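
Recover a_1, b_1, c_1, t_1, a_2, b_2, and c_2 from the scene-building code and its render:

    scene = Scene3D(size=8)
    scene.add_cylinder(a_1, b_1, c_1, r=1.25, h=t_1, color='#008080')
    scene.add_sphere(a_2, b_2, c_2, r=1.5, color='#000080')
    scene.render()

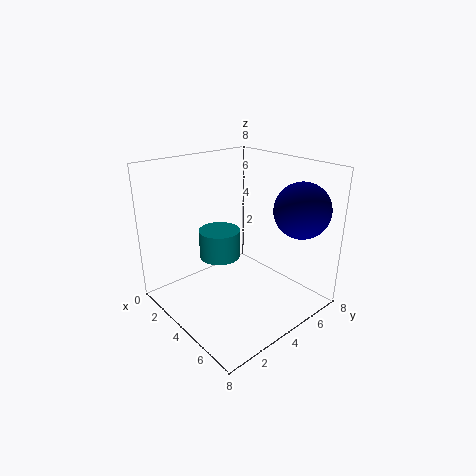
a_1 = 2, b_1 = 4.25, c_1 = 2, t_1 = 1.75, a_2 = 6.5, b_2 = 6.25, c_2 = 5.75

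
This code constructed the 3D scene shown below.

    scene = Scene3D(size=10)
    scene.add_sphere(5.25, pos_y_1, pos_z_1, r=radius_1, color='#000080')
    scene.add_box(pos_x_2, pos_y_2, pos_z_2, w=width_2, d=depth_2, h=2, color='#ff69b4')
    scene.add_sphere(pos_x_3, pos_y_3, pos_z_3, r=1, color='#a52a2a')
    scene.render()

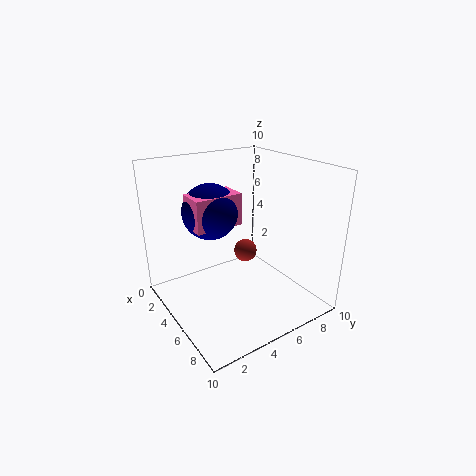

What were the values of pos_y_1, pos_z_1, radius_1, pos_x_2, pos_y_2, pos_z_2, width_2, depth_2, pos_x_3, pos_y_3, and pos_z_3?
pos_y_1 = 2.75, pos_z_1 = 7.5, radius_1 = 1.75, pos_x_2 = 4.75, pos_y_2 = 1.25, pos_z_2 = 6.75, width_2 = 1.75, depth_2 = 3, pos_x_3 = 1, pos_y_3 = 8.5, pos_z_3 = 1.25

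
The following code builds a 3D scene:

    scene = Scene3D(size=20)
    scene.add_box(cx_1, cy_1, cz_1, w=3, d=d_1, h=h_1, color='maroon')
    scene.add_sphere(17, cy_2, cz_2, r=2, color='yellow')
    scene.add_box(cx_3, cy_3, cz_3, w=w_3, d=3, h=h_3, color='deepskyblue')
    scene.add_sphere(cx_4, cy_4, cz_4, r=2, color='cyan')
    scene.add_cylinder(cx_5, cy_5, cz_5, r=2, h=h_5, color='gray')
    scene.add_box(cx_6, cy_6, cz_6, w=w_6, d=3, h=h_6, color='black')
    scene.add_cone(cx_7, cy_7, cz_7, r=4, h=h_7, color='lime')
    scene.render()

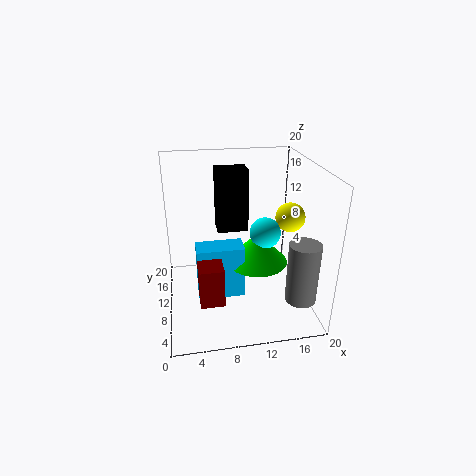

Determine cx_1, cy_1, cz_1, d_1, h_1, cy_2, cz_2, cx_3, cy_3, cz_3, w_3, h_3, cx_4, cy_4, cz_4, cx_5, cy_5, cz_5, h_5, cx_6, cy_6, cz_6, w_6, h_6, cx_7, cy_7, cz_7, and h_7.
cx_1 = 4
cy_1 = 2
cz_1 = 5
d_1 = 3
h_1 = 5
cy_2 = 9
cz_2 = 13
cx_3 = 4
cy_3 = 5
cz_3 = 4
w_3 = 6
h_3 = 7
cx_4 = 13
cy_4 = 7
cz_4 = 12
cx_5 = 17
cy_5 = 3
cz_5 = 4
h_5 = 8
cx_6 = 7
cy_6 = 8
cz_6 = 12
w_6 = 4
h_6 = 8
cx_7 = 12
cy_7 = 7
cz_7 = 8
h_7 = 4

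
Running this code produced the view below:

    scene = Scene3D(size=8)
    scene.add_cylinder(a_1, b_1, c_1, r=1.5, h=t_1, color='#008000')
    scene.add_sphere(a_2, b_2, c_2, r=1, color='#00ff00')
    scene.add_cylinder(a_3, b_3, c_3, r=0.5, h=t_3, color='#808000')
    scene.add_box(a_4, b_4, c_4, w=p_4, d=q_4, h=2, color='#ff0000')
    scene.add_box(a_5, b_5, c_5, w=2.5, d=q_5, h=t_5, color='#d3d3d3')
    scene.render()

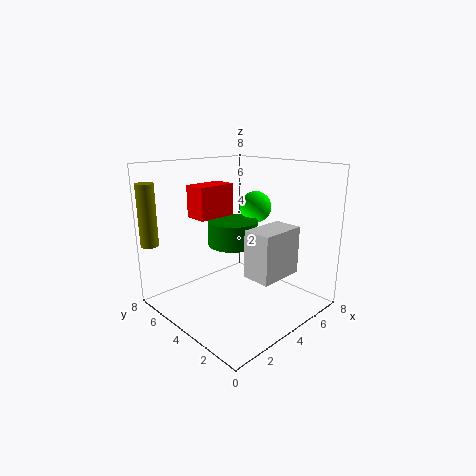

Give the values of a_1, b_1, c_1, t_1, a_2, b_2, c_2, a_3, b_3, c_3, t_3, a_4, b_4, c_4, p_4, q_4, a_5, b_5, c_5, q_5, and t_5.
a_1 = 5; b_1 = 5.5; c_1 = 3; t_1 = 1.5; a_2 = 7; b_2 = 5.5; c_2 = 5; a_3 = 0.5; b_3 = 7.5; c_3 = 3.5; t_3 = 3.5; a_4 = 3.5; b_4 = 6.5; c_4 = 4.5; p_4 = 2.5; q_4 = 1.5; a_5 = 3; b_5 = 1; c_5 = 2.5; q_5 = 1.5; t_5 = 2.5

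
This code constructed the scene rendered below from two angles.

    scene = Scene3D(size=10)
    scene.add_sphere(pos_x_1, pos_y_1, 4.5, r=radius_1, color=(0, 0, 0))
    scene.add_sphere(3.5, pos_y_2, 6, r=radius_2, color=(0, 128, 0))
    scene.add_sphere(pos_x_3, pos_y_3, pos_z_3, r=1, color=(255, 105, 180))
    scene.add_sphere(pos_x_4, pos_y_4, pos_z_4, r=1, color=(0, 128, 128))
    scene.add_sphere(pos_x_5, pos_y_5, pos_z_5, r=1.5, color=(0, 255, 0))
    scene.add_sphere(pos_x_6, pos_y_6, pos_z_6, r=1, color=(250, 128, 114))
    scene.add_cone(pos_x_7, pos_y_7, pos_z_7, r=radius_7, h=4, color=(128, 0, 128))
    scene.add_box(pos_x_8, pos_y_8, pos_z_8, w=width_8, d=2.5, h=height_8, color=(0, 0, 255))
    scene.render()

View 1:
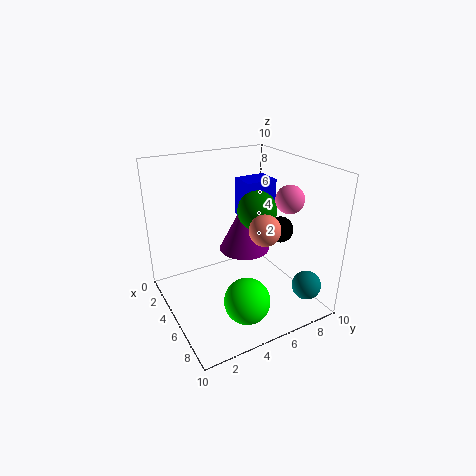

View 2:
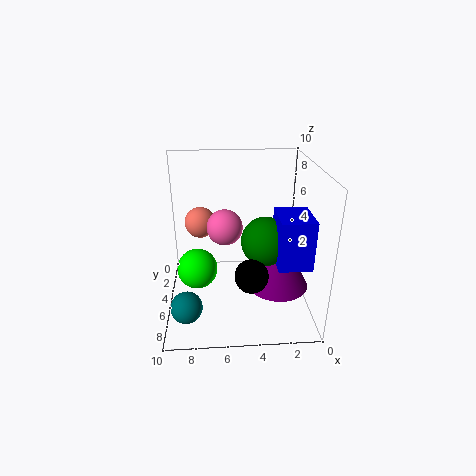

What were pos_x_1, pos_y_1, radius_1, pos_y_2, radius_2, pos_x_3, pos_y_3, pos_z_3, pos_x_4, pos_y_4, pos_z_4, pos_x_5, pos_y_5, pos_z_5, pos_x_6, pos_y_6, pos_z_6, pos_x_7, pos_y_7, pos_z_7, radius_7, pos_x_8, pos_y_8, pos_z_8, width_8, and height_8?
pos_x_1 = 4.5, pos_y_1 = 9, radius_1 = 1, pos_y_2 = 7.5, radius_2 = 1.5, pos_x_3 = 6, pos_y_3 = 8.5, pos_z_3 = 7.5, pos_x_4 = 8.5, pos_y_4 = 8.5, pos_z_4 = 2, pos_x_5 = 8, pos_y_5 = 4, pos_z_5 = 2, pos_x_6 = 7.5, pos_y_6 = 5.5, pos_z_6 = 6.5, pos_x_7 = 2.5, pos_y_7 = 7, pos_z_7 = 2.5, radius_7 = 2, pos_x_8 = 1, pos_y_8 = 7, pos_z_8 = 5, width_8 = 2, height_8 = 3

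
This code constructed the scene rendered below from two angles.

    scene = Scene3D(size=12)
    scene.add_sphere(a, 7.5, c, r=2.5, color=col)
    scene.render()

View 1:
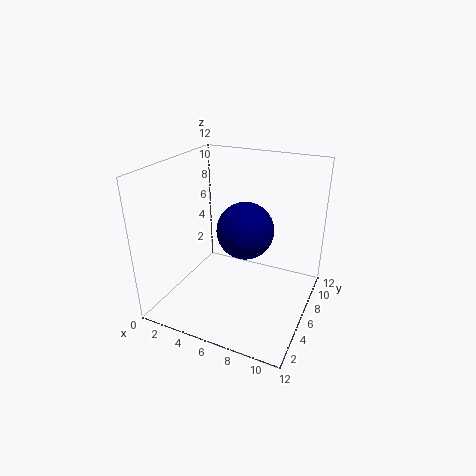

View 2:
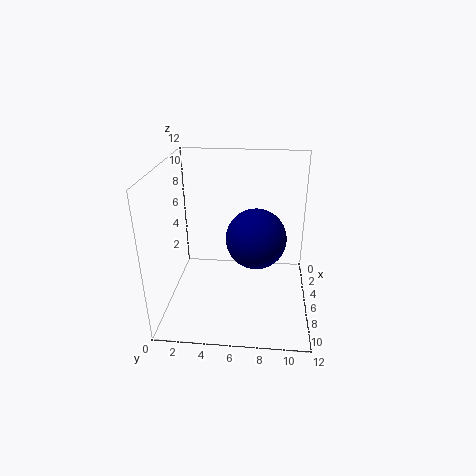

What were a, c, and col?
a = 6, c = 6, col = 'navy'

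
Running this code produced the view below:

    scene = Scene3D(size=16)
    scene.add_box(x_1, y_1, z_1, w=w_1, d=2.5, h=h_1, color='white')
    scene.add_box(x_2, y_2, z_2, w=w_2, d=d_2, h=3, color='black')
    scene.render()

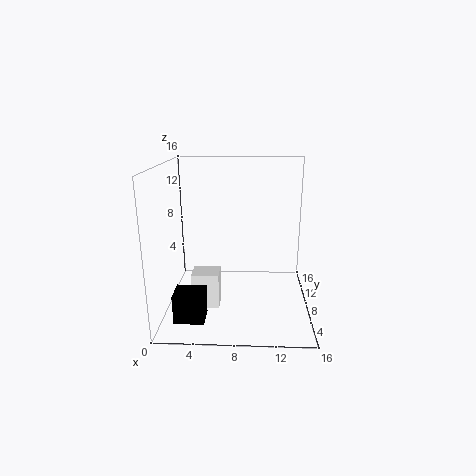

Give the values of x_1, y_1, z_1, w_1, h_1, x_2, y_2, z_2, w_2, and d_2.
x_1 = 3
y_1 = 5.5
z_1 = 0.5
w_1 = 3
h_1 = 4
x_2 = 2
y_2 = 1
z_2 = 1.5
w_2 = 3
d_2 = 2.5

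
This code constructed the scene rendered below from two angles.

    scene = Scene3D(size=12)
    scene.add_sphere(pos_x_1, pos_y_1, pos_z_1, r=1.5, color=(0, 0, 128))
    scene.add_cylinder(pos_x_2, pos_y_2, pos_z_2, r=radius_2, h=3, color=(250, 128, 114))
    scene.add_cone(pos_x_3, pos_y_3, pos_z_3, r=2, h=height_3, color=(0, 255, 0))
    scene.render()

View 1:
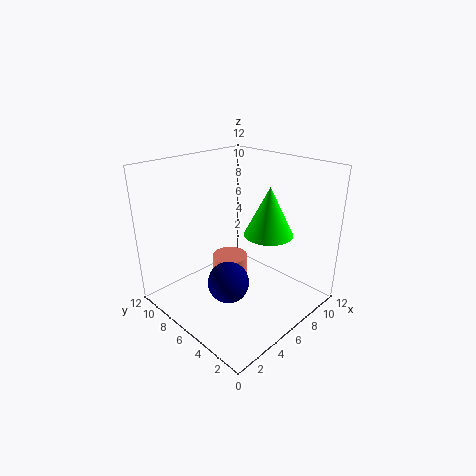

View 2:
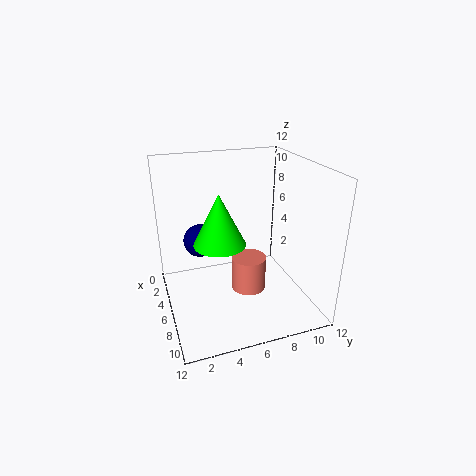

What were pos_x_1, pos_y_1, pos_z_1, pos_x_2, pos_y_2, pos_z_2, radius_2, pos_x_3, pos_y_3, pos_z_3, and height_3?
pos_x_1 = 2.5, pos_y_1 = 3.5, pos_z_1 = 4.5, pos_x_2 = 6, pos_y_2 = 7, pos_z_2 = 1, radius_2 = 1.5, pos_x_3 = 7.5, pos_y_3 = 4, pos_z_3 = 6.5, height_3 = 4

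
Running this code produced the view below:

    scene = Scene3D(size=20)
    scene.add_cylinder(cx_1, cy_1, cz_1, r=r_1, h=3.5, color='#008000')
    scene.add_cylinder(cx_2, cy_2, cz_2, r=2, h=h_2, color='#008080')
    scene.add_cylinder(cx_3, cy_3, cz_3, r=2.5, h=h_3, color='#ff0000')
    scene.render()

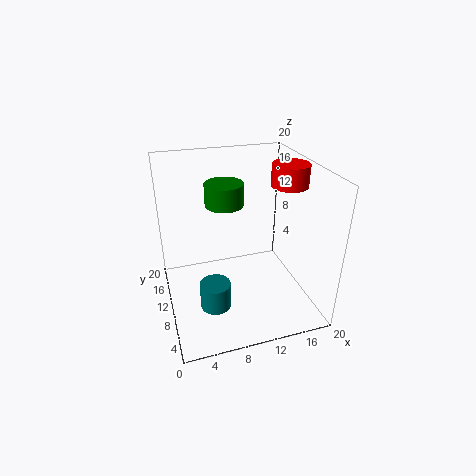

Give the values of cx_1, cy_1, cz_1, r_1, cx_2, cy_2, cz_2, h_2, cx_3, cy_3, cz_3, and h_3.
cx_1 = 10; cy_1 = 17; cz_1 = 12; r_1 = 3; cx_2 = 5.5; cy_2 = 5.5; cz_2 = 3; h_2 = 3.5; cx_3 = 17; cy_3 = 9.5; cz_3 = 17; h_3 = 3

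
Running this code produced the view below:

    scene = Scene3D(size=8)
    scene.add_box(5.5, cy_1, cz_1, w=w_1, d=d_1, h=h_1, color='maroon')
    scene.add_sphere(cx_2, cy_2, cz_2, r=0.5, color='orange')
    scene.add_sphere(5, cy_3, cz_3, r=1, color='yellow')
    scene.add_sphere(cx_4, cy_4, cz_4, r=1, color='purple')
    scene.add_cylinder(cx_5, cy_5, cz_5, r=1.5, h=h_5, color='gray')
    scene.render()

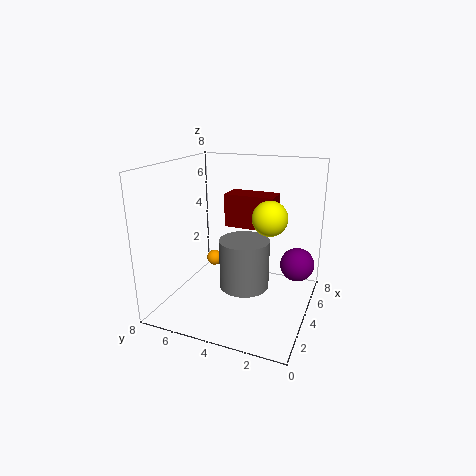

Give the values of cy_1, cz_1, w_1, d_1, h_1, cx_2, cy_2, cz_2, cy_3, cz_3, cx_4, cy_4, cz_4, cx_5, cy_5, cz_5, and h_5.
cy_1 = 2.5; cz_1 = 4; w_1 = 1.5; d_1 = 3; h_1 = 2; cx_2 = 6; cy_2 = 6.5; cz_2 = 1.5; cy_3 = 2.5; cz_3 = 5; cx_4 = 6; cy_4 = 1; cz_4 = 2; cx_5 = 5; cy_5 = 4; cz_5 = 0.5; h_5 = 3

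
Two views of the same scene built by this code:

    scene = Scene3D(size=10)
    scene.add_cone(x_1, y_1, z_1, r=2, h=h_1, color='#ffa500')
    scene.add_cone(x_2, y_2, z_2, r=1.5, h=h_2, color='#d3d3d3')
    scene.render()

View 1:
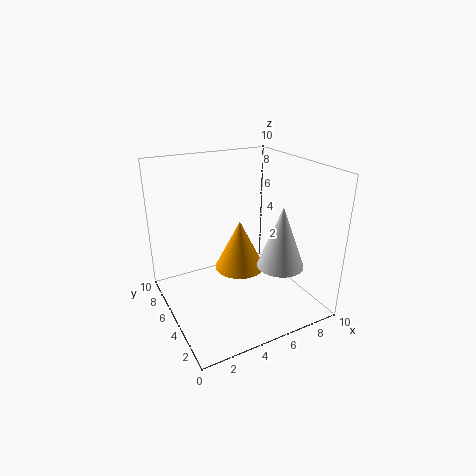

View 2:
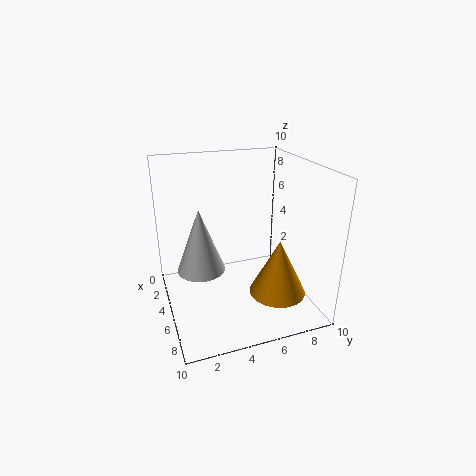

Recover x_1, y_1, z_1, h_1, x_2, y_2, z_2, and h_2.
x_1 = 6.5, y_1 = 7.5, z_1 = 1, h_1 = 4, x_2 = 6.5, y_2 = 2, z_2 = 4, h_2 = 4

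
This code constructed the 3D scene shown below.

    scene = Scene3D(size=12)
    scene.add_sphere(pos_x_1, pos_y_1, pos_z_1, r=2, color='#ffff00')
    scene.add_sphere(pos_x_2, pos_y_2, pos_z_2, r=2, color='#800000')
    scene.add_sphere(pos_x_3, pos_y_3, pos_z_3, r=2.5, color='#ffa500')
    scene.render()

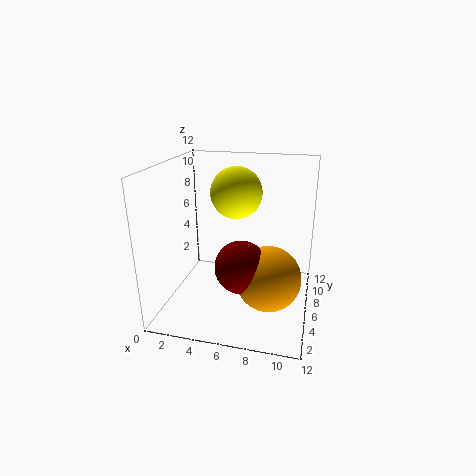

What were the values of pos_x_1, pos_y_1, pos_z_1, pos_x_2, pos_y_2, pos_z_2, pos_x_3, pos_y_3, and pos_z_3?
pos_x_1 = 6; pos_y_1 = 5.5; pos_z_1 = 10; pos_x_2 = 7; pos_y_2 = 3; pos_z_2 = 5; pos_x_3 = 9; pos_y_3 = 3.5; pos_z_3 = 4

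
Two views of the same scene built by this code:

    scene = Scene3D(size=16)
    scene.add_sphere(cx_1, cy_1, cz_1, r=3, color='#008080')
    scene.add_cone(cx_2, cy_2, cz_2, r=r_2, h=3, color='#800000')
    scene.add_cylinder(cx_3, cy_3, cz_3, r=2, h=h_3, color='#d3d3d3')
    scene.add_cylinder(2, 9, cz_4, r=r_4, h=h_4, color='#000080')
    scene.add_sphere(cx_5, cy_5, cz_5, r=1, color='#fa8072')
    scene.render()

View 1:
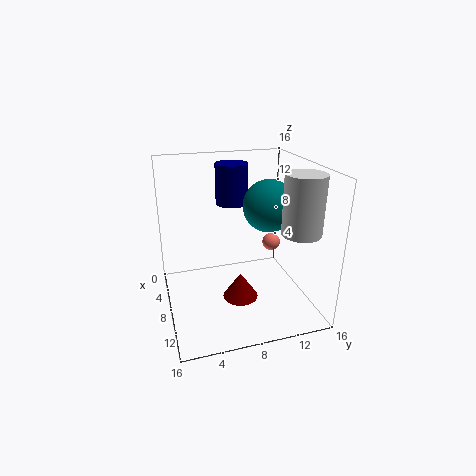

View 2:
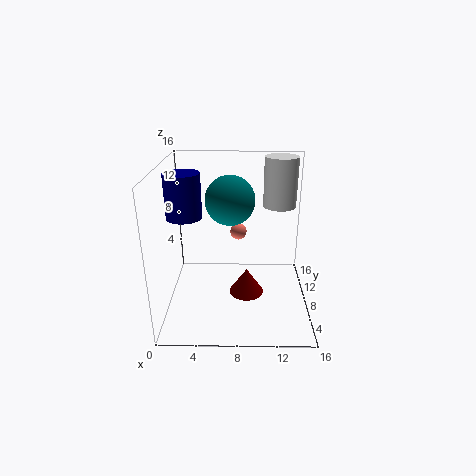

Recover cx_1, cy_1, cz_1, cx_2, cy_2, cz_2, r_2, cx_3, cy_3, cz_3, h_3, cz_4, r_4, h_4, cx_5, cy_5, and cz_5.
cx_1 = 7
cy_1 = 12
cz_1 = 11
cx_2 = 9
cy_2 = 8
cz_2 = 1
r_2 = 2
cx_3 = 13
cy_3 = 13
cz_3 = 10
h_3 = 6
cz_4 = 10
r_4 = 2
h_4 = 5
cx_5 = 8
cy_5 = 12
cz_5 = 7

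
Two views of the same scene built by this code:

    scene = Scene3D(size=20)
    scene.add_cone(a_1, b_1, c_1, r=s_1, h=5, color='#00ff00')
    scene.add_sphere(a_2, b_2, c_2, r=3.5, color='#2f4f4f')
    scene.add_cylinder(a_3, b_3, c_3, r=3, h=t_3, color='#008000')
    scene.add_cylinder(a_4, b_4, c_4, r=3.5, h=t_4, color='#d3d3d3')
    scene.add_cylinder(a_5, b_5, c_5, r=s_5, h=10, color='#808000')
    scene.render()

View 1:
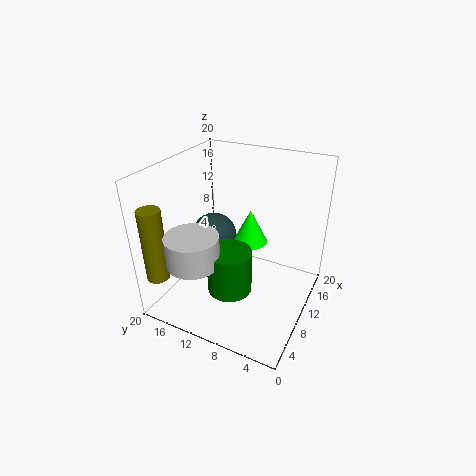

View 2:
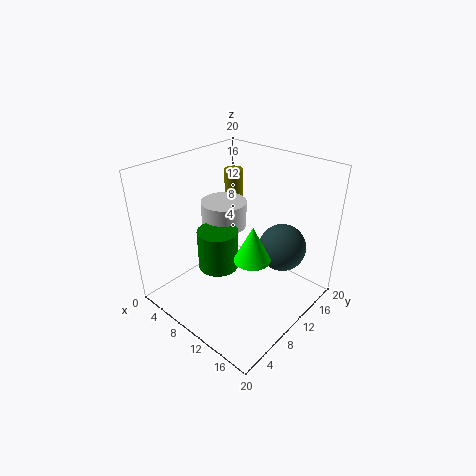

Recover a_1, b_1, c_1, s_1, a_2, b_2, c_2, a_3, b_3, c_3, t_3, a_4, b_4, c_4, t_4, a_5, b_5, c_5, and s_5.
a_1 = 13
b_1 = 9.5
c_1 = 8
s_1 = 2.5
a_2 = 13.5
b_2 = 16
c_2 = 7
a_3 = 6.5
b_3 = 9.5
c_3 = 4
t_3 = 6
a_4 = 4
b_4 = 13.5
c_4 = 8.5
t_4 = 4
a_5 = 2
b_5 = 18
c_5 = 6
s_5 = 1.5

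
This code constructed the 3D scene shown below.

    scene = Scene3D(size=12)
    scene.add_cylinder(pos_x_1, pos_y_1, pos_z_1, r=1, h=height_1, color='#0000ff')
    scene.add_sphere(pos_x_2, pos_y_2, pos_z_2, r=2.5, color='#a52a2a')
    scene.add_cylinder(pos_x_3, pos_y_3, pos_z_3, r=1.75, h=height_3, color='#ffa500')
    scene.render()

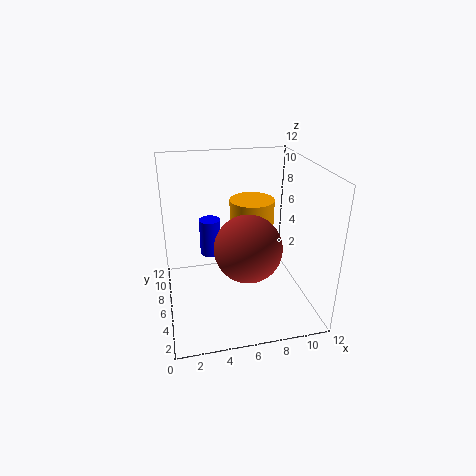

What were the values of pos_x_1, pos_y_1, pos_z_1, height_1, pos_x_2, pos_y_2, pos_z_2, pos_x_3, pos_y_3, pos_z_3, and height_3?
pos_x_1 = 4.25
pos_y_1 = 10.25
pos_z_1 = 2.5
height_1 = 3.5
pos_x_2 = 6
pos_y_2 = 2.75
pos_z_2 = 6.75
pos_x_3 = 7
pos_y_3 = 5.5
pos_z_3 = 6.75
height_3 = 2.75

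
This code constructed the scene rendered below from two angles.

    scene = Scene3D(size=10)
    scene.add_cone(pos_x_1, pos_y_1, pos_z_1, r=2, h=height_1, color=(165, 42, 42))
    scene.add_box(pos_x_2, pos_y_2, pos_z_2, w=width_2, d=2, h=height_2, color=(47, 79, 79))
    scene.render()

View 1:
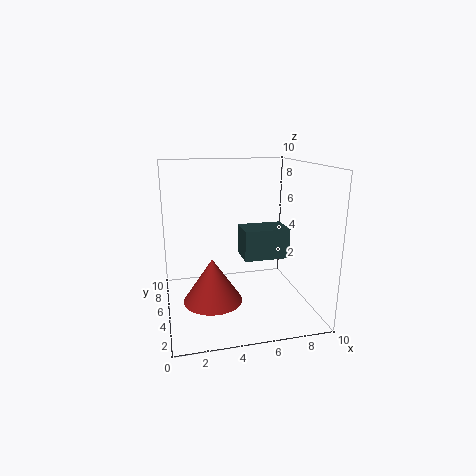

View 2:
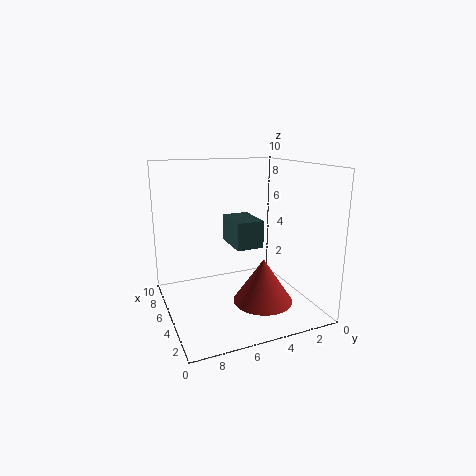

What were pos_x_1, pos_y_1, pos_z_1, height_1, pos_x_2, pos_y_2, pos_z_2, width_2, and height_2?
pos_x_1 = 3; pos_y_1 = 4; pos_z_1 = 1; height_1 = 3; pos_x_2 = 5; pos_y_2 = 3; pos_z_2 = 4; width_2 = 3; height_2 = 2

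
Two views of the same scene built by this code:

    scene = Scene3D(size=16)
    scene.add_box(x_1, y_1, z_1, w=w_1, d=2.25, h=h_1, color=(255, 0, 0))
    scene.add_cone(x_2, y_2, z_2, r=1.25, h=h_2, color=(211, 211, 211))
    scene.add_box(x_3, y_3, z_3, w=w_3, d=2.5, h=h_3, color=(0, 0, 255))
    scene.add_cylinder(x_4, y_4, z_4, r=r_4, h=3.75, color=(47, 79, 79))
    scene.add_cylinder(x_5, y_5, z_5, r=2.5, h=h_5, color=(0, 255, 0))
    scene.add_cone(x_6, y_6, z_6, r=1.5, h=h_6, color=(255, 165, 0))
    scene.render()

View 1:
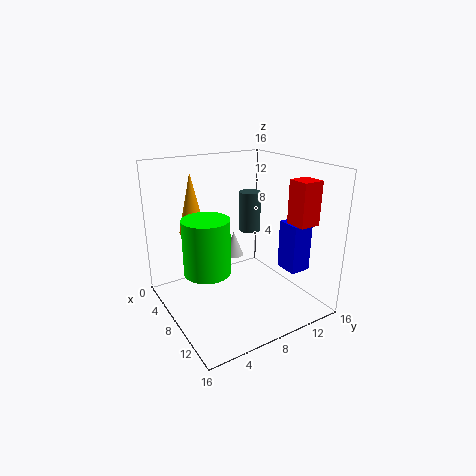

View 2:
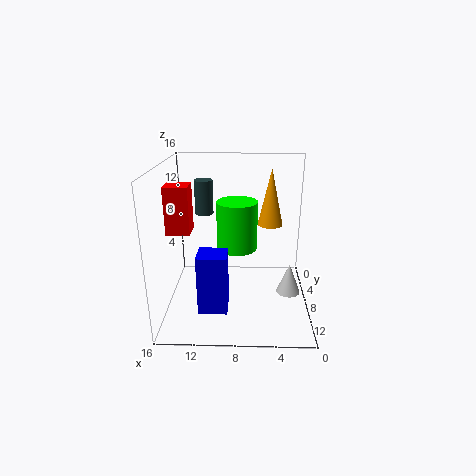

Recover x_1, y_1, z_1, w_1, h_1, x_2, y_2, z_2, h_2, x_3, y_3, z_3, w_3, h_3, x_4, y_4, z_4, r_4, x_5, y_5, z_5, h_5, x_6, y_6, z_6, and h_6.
x_1 = 12.25
y_1 = 11.25
z_1 = 10.5
w_1 = 2.25
h_1 = 4.5
x_2 = 2.5
y_2 = 10.75
z_2 = 3
h_2 = 3.25
x_3 = 8.75
y_3 = 13.25
z_3 = 3.5
w_3 = 2.75
h_3 = 5.75
x_4 = 11.75
y_4 = 7
z_4 = 10.5
r_4 = 1
x_5 = 8.25
y_5 = 4
z_5 = 5
h_5 = 6
x_6 = 4.25
y_6 = 4.25
z_6 = 8.25
h_6 = 6.75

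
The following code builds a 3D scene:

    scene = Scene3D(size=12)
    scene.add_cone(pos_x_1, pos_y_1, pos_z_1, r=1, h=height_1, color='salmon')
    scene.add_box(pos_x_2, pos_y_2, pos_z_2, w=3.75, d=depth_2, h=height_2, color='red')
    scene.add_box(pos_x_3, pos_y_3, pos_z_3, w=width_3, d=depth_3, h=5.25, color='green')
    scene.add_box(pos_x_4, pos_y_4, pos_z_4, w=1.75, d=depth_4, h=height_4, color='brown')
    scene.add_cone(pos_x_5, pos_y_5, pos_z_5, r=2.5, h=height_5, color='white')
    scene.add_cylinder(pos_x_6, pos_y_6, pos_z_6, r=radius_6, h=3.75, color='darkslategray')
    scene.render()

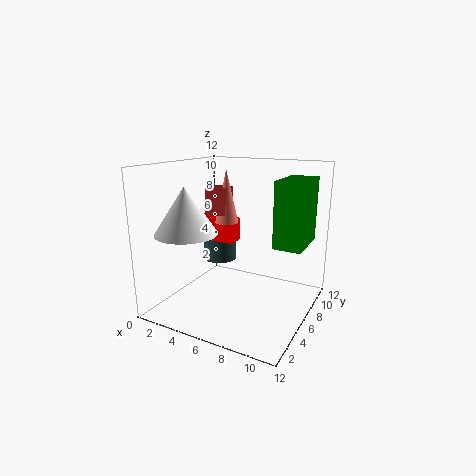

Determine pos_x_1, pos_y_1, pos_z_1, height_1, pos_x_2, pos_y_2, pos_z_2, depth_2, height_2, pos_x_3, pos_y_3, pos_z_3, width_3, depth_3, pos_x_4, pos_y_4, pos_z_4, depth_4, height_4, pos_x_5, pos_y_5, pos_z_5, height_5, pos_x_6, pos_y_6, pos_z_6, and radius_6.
pos_x_1 = 4.5, pos_y_1 = 6.75, pos_z_1 = 7, height_1 = 4.5, pos_x_2 = 1.5, pos_y_2 = 6.25, pos_z_2 = 5.25, depth_2 = 1.5, height_2 = 2, pos_x_3 = 9.25, pos_y_3 = 5.5, pos_z_3 = 5.75, width_3 = 2.25, depth_3 = 4, pos_x_4 = 3, pos_y_4 = 5.75, pos_z_4 = 7.75, depth_4 = 1.75, height_4 = 2.25, pos_x_5 = 3, pos_y_5 = 3, pos_z_5 = 6.75, height_5 = 3.75, pos_x_6 = 3, pos_y_6 = 8, pos_z_6 = 3, radius_6 = 1.5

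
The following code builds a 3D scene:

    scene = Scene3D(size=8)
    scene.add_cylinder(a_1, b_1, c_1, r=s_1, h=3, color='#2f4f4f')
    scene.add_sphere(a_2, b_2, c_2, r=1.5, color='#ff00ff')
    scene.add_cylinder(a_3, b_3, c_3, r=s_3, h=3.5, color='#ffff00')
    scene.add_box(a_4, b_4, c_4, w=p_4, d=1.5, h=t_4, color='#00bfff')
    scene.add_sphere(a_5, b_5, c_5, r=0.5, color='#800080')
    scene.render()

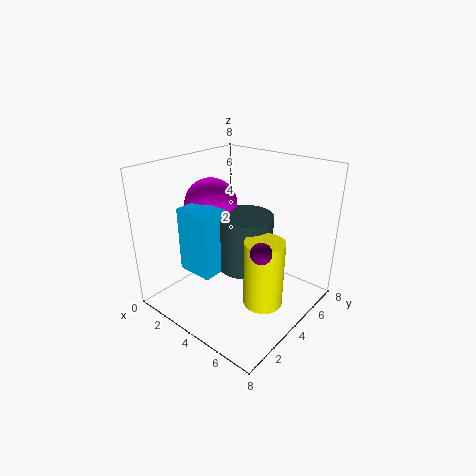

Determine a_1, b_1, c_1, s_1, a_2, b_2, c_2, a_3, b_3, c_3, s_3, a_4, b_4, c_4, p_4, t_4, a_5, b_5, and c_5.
a_1 = 4.5
b_1 = 4
c_1 = 2.5
s_1 = 1.5
a_2 = 2
b_2 = 4
c_2 = 5.5
a_3 = 6.5
b_3 = 3
c_3 = 1.5
s_3 = 1
a_4 = 2
b_4 = 1.5
c_4 = 2.5
p_4 = 2
t_4 = 3.5
a_5 = 7
b_5 = 2
c_5 = 5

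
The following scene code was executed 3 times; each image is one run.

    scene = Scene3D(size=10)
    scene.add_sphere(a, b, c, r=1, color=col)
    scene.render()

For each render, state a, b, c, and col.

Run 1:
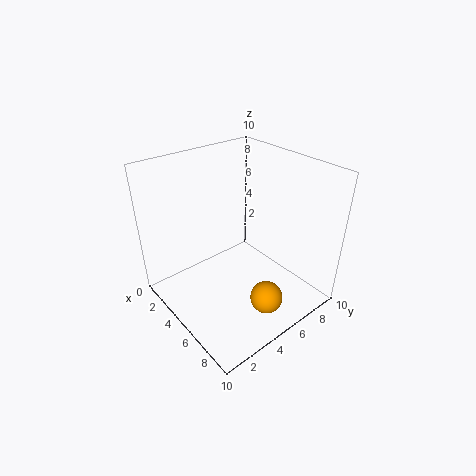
a = 9, b = 4, c = 3, col = 'orange'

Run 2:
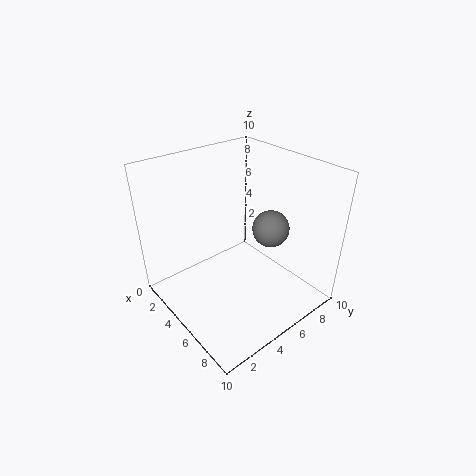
a = 9, b = 4, c = 8, col = 'gray'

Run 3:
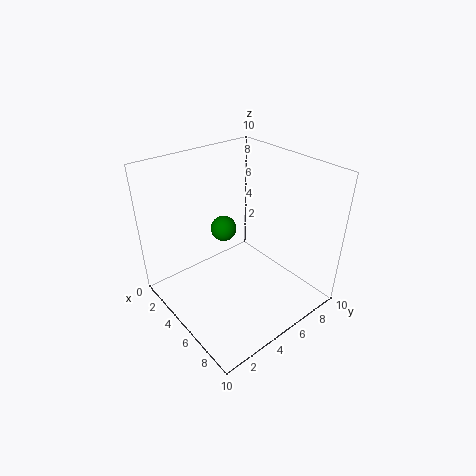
a = 2, b = 6, c = 4, col = 'green'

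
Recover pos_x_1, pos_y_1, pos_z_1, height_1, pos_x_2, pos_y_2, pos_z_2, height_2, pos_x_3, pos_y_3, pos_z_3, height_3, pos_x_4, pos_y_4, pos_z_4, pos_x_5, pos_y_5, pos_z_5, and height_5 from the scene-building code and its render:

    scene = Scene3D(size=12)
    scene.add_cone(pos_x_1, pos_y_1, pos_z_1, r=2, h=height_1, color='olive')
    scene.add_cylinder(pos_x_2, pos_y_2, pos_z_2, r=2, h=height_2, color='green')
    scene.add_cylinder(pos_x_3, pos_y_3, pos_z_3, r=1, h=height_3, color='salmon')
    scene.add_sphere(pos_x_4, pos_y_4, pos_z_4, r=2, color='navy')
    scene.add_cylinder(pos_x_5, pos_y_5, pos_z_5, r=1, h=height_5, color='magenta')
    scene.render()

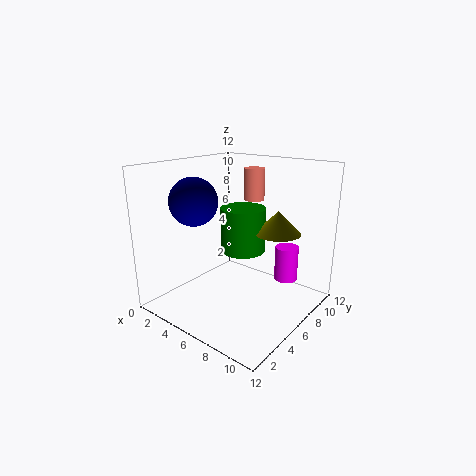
pos_x_1 = 8, pos_y_1 = 9, pos_z_1 = 6, height_1 = 2, pos_x_2 = 5, pos_y_2 = 8, pos_z_2 = 4, height_2 = 4, pos_x_3 = 4, pos_y_3 = 11, pos_z_3 = 8, height_3 = 3, pos_x_4 = 3, pos_y_4 = 4, pos_z_4 = 9, pos_x_5 = 9, pos_y_5 = 9, pos_z_5 = 2, height_5 = 3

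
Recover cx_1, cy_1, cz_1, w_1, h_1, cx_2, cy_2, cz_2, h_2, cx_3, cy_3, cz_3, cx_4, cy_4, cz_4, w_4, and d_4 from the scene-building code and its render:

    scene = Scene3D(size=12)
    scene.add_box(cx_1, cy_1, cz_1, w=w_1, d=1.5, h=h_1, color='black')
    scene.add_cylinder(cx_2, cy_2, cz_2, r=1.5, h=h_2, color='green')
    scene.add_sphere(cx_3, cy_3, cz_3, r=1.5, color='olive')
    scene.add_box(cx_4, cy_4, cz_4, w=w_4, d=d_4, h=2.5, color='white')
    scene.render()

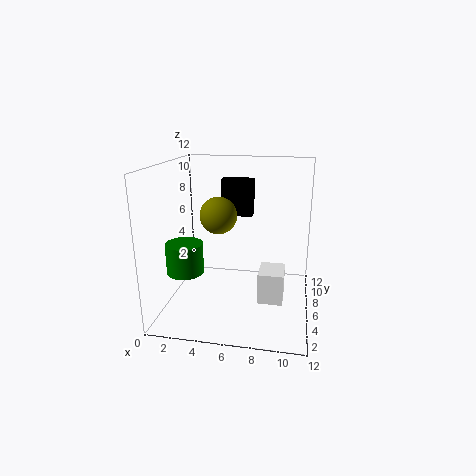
cx_1 = 3.5, cy_1 = 10.5, cz_1 = 6.5, w_1 = 3, h_1 = 3.5, cx_2 = 2, cy_2 = 4, cz_2 = 3.5, h_2 = 2.5, cx_3 = 4.5, cy_3 = 5.5, cz_3 = 8, cx_4 = 8, cy_4 = 3.5, cz_4 = 1.5, w_4 = 2, d_4 = 2.5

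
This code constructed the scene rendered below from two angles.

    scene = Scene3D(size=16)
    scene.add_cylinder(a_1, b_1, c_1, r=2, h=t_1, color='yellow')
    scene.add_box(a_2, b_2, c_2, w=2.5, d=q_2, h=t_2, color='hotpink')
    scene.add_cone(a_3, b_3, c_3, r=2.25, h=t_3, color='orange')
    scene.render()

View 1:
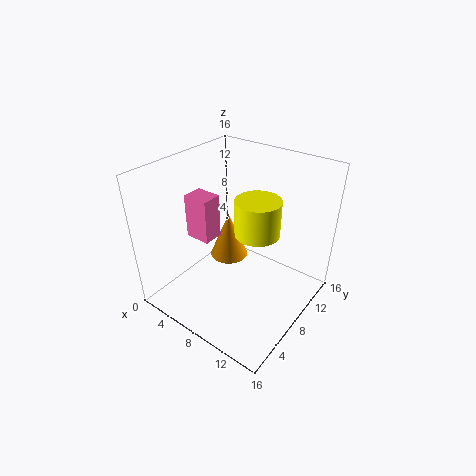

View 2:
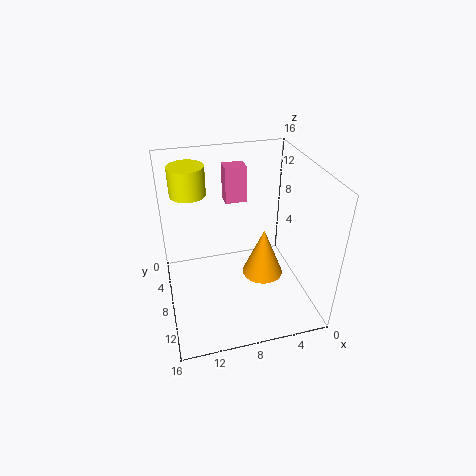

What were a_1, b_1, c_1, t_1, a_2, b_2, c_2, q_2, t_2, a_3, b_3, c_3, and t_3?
a_1 = 12.75
b_1 = 4.5
c_1 = 12.25
t_1 = 3.25
a_2 = 6
b_2 = 2.5
c_2 = 10.5
q_2 = 2
t_2 = 4.25
a_3 = 5.5
b_3 = 9.5
c_3 = 4
t_3 = 5.5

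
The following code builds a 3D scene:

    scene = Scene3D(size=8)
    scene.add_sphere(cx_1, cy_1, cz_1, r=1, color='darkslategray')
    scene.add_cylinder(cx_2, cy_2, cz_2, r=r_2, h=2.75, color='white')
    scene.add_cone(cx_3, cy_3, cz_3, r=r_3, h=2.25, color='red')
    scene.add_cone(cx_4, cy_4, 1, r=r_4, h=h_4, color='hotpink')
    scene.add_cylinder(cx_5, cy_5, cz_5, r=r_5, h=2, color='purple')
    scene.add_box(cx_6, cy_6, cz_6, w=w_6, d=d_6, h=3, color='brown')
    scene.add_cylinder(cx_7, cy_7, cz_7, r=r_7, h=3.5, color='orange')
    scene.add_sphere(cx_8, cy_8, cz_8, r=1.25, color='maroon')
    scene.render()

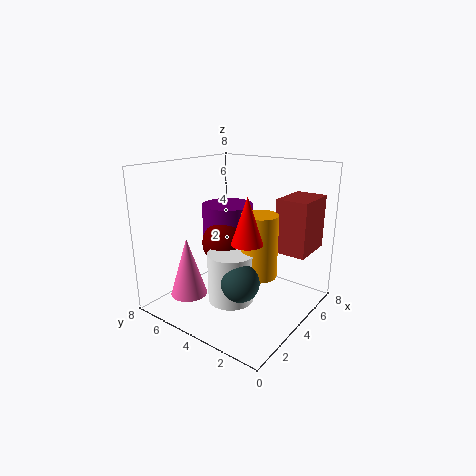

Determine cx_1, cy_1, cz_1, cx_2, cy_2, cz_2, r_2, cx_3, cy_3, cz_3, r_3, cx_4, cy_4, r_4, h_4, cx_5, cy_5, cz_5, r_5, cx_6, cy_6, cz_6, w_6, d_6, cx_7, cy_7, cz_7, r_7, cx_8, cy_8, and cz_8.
cx_1 = 2.5
cy_1 = 2.75
cz_1 = 2.25
cx_2 = 3
cy_2 = 3.75
cz_2 = 0.75
r_2 = 1.25
cx_3 = 2
cy_3 = 2
cz_3 = 4.75
r_3 = 0.75
cx_4 = 1.75
cy_4 = 5.75
r_4 = 1
h_4 = 3.25
cx_5 = 5
cy_5 = 5.5
cz_5 = 3.5
r_5 = 1.5
cx_6 = 5
cy_6 = 0.5
cz_6 = 3.25
w_6 = 2.5
d_6 = 1.75
cx_7 = 4.25
cy_7 = 2.75
cz_7 = 2
r_7 = 1
cx_8 = 4
cy_8 = 5
cz_8 = 3.5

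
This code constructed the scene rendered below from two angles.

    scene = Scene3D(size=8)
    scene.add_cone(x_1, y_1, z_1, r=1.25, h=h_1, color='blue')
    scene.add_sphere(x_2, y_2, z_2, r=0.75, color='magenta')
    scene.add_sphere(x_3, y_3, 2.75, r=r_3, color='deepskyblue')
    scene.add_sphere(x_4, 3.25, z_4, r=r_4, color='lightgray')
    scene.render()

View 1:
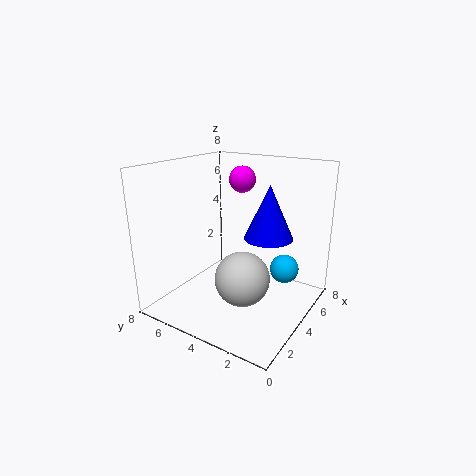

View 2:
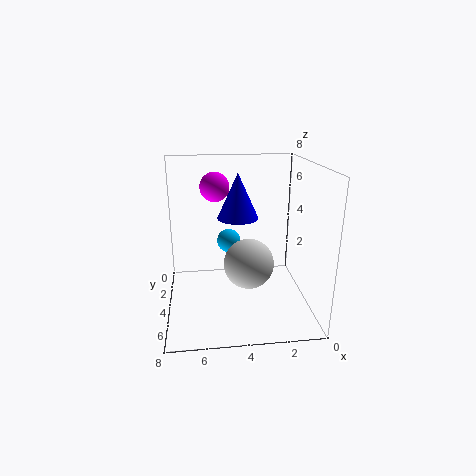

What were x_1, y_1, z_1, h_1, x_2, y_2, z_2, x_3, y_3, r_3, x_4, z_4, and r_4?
x_1 = 3.75, y_1 = 2, z_1 = 4.5, h_1 = 2.75, x_2 = 5.25, y_2 = 4.5, z_2 = 7, x_3 = 4.25, y_3 = 1.25, r_3 = 0.75, x_4 = 3.25, z_4 = 2, r_4 = 1.5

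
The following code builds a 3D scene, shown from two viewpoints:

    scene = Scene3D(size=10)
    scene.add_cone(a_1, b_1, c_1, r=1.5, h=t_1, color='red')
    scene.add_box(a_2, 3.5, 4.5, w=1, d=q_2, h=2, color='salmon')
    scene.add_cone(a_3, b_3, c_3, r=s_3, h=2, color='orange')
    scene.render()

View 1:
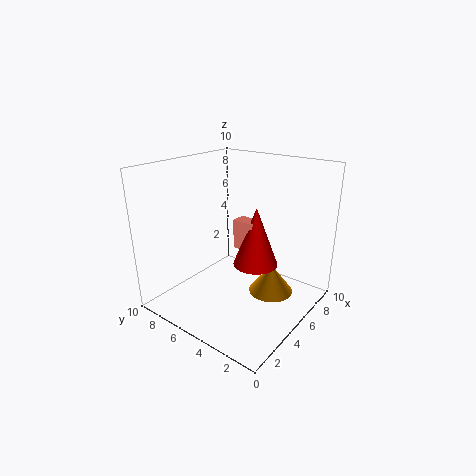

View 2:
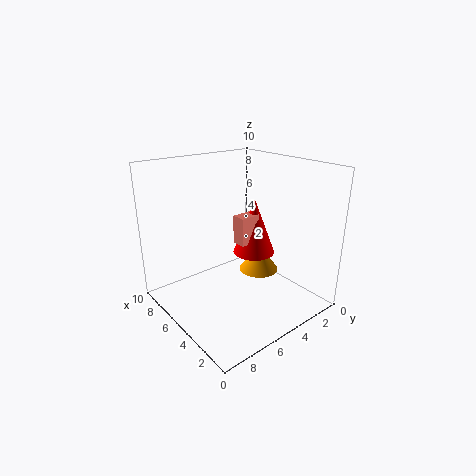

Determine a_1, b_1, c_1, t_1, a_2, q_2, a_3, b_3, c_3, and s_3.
a_1 = 5
b_1 = 3.5
c_1 = 3.5
t_1 = 4
a_2 = 4.5
q_2 = 1.5
a_3 = 5.5
b_3 = 2.5
c_3 = 1.5
s_3 = 1.5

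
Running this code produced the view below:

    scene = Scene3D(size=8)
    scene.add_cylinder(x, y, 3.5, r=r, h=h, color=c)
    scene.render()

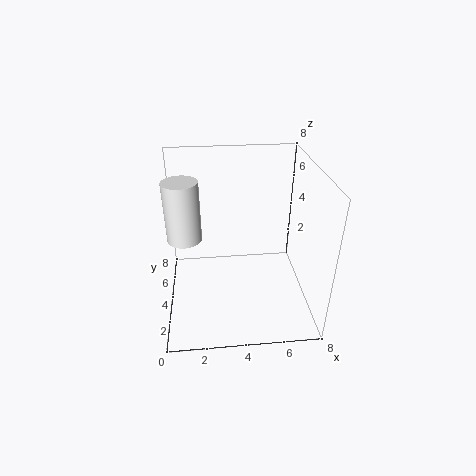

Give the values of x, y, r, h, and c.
x = 1; y = 5; r = 1; h = 3.5; c = 'white'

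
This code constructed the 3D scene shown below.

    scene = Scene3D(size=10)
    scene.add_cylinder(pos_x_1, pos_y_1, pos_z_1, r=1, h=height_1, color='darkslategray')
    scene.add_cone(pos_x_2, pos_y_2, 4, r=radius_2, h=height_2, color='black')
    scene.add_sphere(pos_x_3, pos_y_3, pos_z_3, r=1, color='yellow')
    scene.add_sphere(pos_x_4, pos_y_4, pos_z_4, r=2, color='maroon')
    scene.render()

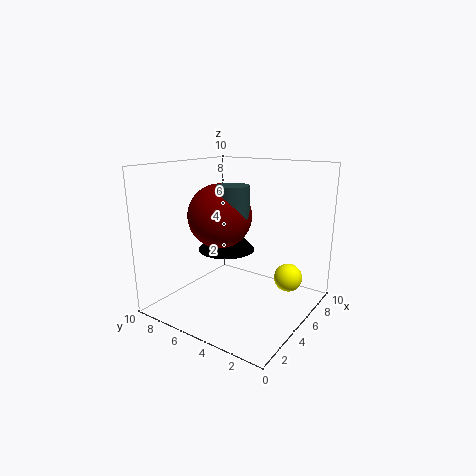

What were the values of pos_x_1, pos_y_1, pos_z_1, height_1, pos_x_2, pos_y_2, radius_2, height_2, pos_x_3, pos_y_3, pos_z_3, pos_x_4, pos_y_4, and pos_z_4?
pos_x_1 = 3; pos_y_1 = 4; pos_z_1 = 7; height_1 = 2; pos_x_2 = 5; pos_y_2 = 6; radius_2 = 2; height_2 = 2; pos_x_3 = 7; pos_y_3 = 2; pos_z_3 = 2; pos_x_4 = 3; pos_y_4 = 5; pos_z_4 = 7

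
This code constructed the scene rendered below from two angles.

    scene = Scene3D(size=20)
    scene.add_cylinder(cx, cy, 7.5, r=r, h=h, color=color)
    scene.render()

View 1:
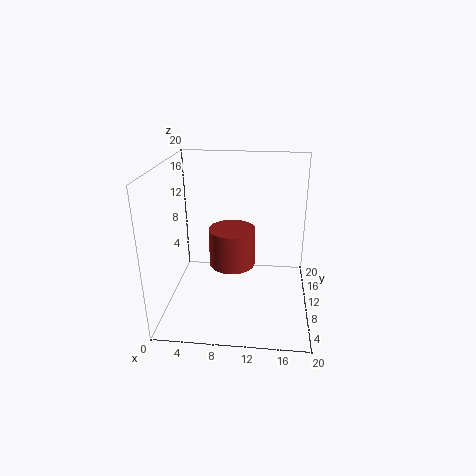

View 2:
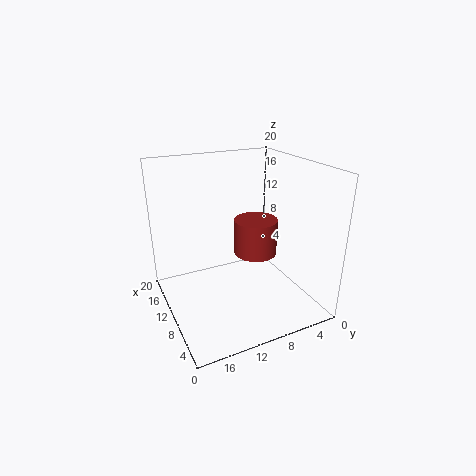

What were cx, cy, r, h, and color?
cx = 9.5; cy = 7.5; r = 3; h = 5; color = 'brown'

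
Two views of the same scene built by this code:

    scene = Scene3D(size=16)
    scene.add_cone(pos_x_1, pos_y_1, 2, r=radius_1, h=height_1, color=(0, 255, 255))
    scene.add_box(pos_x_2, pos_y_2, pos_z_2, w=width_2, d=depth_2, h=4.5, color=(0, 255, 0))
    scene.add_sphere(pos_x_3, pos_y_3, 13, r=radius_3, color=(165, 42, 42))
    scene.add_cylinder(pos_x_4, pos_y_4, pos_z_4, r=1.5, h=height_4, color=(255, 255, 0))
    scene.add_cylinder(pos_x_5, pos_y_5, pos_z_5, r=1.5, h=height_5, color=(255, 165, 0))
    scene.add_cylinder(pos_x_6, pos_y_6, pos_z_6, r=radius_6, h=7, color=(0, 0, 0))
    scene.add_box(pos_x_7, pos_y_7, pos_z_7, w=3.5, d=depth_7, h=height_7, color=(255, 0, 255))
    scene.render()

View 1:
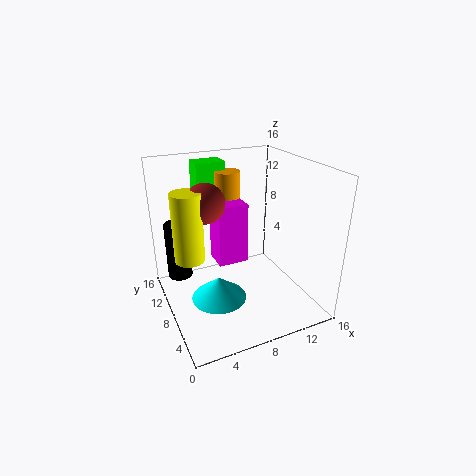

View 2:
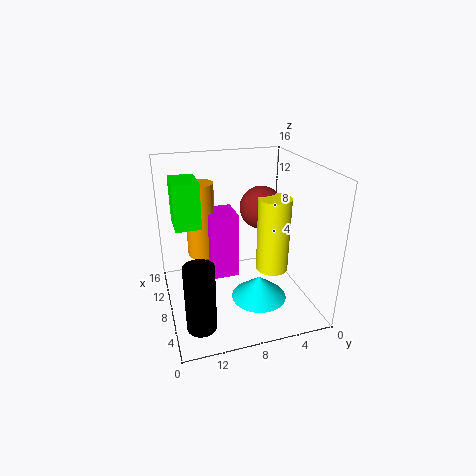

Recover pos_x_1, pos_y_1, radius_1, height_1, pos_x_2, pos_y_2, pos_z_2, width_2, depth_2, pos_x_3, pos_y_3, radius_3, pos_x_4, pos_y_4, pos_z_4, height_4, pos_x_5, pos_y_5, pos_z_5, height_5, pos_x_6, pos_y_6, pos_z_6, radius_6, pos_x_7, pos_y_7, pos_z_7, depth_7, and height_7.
pos_x_1 = 5
pos_y_1 = 6.5
radius_1 = 3
height_1 = 2.5
pos_x_2 = 5
pos_y_2 = 12.5
pos_z_2 = 11
width_2 = 3.5
depth_2 = 2.5
pos_x_3 = 4
pos_y_3 = 7
radius_3 = 2
pos_x_4 = 2
pos_y_4 = 6.5
pos_z_4 = 7.5
height_4 = 7
pos_x_5 = 8.5
pos_y_5 = 12
pos_z_5 = 6.5
height_5 = 8
pos_x_6 = 2.5
pos_y_6 = 13.5
pos_z_6 = 1.5
radius_6 = 1.5
pos_x_7 = 6
pos_y_7 = 8.5
pos_z_7 = 4.5
depth_7 = 3
height_7 = 7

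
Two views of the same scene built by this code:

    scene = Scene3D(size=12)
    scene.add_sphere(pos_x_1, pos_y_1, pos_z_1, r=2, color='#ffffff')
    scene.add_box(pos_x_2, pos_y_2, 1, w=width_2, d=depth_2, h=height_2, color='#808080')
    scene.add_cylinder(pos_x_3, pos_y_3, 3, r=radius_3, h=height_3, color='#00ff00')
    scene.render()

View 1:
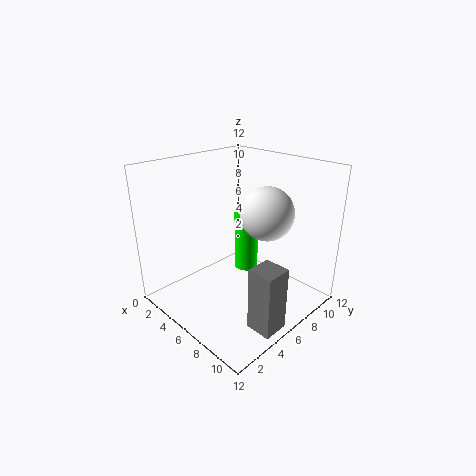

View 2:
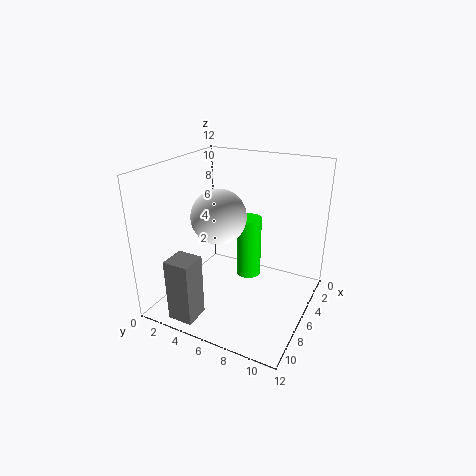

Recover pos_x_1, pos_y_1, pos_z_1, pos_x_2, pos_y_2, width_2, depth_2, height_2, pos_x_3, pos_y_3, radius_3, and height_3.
pos_x_1 = 9, pos_y_1 = 6, pos_z_1 = 9, pos_x_2 = 10, pos_y_2 = 3, width_2 = 2, depth_2 = 2, height_2 = 5, pos_x_3 = 6, pos_y_3 = 7, radius_3 = 1, height_3 = 5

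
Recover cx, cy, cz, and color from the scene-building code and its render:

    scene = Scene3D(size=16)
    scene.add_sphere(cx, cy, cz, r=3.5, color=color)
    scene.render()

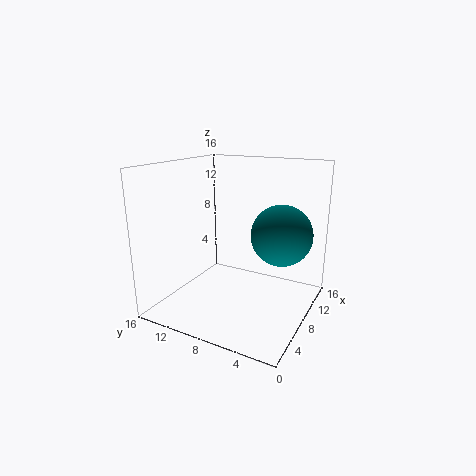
cx = 11, cy = 4, cz = 8, color = 'teal'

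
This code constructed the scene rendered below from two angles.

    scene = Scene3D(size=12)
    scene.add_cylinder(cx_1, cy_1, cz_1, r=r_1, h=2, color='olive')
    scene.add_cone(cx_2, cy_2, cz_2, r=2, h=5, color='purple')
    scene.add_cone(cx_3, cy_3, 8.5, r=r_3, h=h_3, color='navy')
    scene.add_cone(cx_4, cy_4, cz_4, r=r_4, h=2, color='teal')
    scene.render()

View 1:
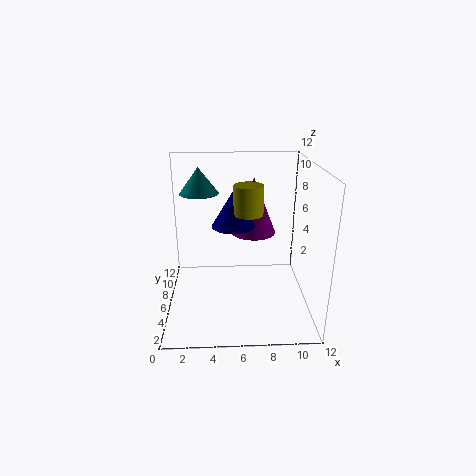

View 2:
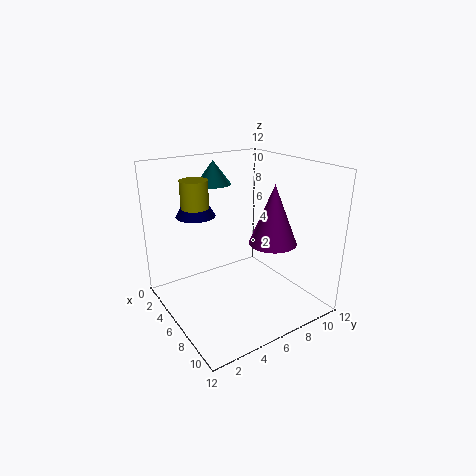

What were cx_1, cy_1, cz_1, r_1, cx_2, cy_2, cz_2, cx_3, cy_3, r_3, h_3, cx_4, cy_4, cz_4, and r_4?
cx_1 = 6.5; cy_1 = 2; cz_1 = 9.5; r_1 = 1; cx_2 = 7.5; cy_2 = 8.5; cz_2 = 5.5; cx_3 = 5.5; cy_3 = 2.5; r_3 = 1.5; h_3 = 2.5; cx_4 = 3; cy_4 = 5.5; cz_4 = 10; r_4 = 1.5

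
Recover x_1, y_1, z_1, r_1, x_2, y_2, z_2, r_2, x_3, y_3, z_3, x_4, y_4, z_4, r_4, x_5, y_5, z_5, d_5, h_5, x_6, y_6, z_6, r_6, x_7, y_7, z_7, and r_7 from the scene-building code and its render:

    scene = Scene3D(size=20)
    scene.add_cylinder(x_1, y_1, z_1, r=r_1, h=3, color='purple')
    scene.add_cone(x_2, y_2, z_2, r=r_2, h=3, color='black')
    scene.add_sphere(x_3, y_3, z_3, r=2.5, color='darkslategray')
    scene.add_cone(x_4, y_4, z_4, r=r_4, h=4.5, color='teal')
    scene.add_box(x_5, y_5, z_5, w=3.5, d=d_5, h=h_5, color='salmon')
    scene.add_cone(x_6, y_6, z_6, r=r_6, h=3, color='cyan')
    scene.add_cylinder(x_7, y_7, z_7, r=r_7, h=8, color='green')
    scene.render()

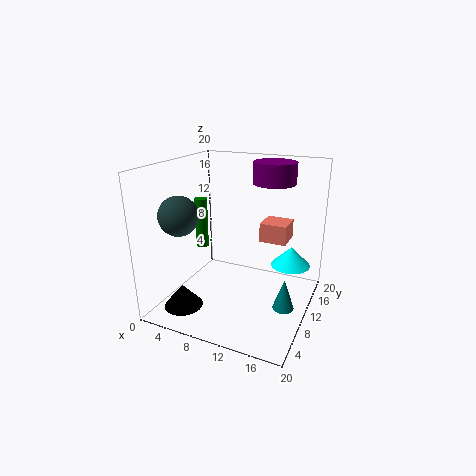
x_1 = 13.5, y_1 = 14.5, z_1 = 17, r_1 = 3, x_2 = 5.5, y_2 = 2.5, z_2 = 2.5, r_2 = 2.5, x_3 = 5, y_3 = 3.5, z_3 = 14.5, x_4 = 17, y_4 = 10, z_4 = 0.5, r_4 = 1.5, x_5 = 13.5, y_5 = 9, z_5 = 10.5, d_5 = 3.5, h_5 = 2.5, x_6 = 16, y_6 = 16.5, z_6 = 4, r_6 = 3, x_7 = 1.5, y_7 = 14.5, z_7 = 5.5, r_7 = 1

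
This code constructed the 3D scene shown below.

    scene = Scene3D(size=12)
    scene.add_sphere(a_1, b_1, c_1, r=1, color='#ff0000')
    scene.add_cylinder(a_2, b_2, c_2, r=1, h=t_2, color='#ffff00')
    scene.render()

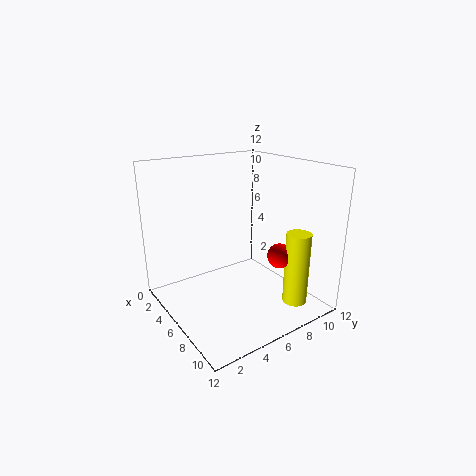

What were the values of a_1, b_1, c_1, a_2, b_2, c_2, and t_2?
a_1 = 9; b_1 = 8; c_1 = 5; a_2 = 10; b_2 = 9; c_2 = 1; t_2 = 6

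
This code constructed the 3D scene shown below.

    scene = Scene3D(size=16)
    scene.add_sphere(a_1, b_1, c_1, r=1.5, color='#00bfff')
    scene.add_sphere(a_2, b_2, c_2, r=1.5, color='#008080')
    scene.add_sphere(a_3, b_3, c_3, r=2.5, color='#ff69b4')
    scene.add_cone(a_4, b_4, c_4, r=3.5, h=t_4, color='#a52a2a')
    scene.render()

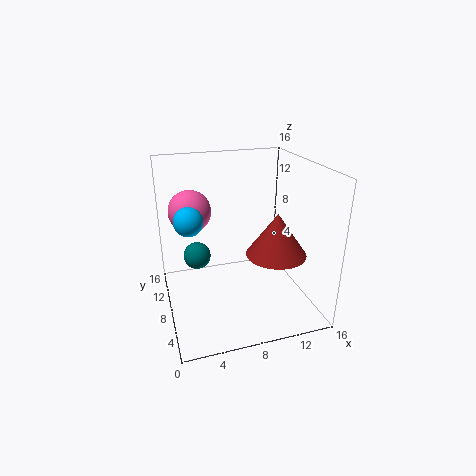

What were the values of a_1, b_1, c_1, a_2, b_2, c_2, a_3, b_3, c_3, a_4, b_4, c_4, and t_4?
a_1 = 2.5; b_1 = 7; c_1 = 11; a_2 = 3.5; b_2 = 9; c_2 = 6; a_3 = 3.5; b_3 = 12.5; c_3 = 10; a_4 = 12.5; b_4 = 7.5; c_4 = 5.5; t_4 = 5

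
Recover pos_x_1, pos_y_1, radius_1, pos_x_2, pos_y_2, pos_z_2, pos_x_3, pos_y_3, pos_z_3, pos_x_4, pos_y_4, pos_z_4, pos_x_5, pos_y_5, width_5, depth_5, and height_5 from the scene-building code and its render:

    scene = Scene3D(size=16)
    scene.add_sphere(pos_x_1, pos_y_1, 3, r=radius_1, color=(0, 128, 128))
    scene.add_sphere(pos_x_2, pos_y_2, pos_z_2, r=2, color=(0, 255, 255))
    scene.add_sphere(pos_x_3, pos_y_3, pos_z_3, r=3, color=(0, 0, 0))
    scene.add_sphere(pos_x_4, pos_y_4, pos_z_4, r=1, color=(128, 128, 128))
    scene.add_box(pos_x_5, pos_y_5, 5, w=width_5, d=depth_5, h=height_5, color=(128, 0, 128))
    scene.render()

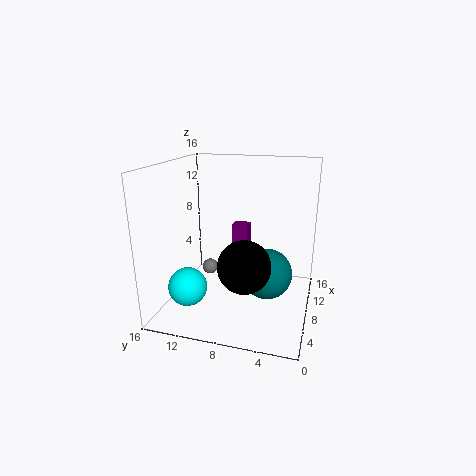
pos_x_1 = 10
pos_y_1 = 5
radius_1 = 3
pos_x_2 = 3
pos_y_2 = 12
pos_z_2 = 4
pos_x_3 = 7
pos_y_3 = 7
pos_z_3 = 5
pos_x_4 = 12
pos_y_4 = 13
pos_z_4 = 2
pos_x_5 = 12
pos_y_5 = 8
width_5 = 2
depth_5 = 2
height_5 = 3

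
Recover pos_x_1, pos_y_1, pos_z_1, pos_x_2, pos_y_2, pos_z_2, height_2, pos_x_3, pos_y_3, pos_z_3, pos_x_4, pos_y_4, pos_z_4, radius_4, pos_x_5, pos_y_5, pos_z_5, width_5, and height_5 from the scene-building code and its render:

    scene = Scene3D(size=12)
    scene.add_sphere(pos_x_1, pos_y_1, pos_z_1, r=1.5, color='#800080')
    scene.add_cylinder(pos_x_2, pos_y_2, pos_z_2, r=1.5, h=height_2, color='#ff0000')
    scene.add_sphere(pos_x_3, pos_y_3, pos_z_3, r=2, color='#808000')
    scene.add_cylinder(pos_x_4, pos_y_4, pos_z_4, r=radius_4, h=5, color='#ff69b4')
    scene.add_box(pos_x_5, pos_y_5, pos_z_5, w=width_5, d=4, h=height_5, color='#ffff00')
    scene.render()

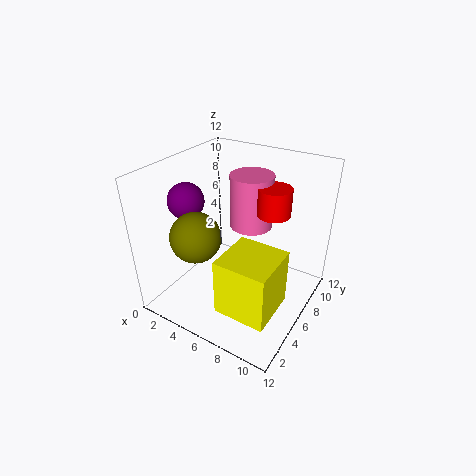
pos_x_1 = 2, pos_y_1 = 4.5, pos_z_1 = 9, pos_x_2 = 7.5, pos_y_2 = 9.5, pos_z_2 = 7, height_2 = 2.5, pos_x_3 = 4, pos_y_3 = 3, pos_z_3 = 7, pos_x_4 = 5, pos_y_4 = 10, pos_z_4 = 5, radius_4 = 2, pos_x_5 = 7, pos_y_5 = 1, pos_z_5 = 2.5, width_5 = 4, height_5 = 4.5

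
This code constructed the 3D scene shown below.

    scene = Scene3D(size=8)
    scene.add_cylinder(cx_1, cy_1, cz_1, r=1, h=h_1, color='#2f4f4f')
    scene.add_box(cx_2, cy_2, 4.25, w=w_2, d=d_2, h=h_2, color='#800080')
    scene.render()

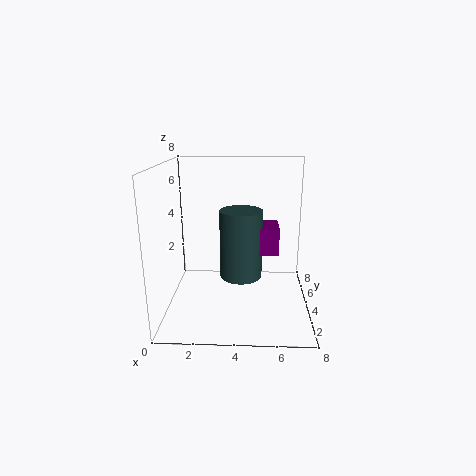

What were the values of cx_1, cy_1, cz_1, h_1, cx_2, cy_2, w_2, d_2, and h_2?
cx_1 = 4.25
cy_1 = 1.5
cz_1 = 3
h_1 = 3.25
cx_2 = 3.5
cy_2 = 1
w_2 = 2.5
d_2 = 1.5
h_2 = 1.25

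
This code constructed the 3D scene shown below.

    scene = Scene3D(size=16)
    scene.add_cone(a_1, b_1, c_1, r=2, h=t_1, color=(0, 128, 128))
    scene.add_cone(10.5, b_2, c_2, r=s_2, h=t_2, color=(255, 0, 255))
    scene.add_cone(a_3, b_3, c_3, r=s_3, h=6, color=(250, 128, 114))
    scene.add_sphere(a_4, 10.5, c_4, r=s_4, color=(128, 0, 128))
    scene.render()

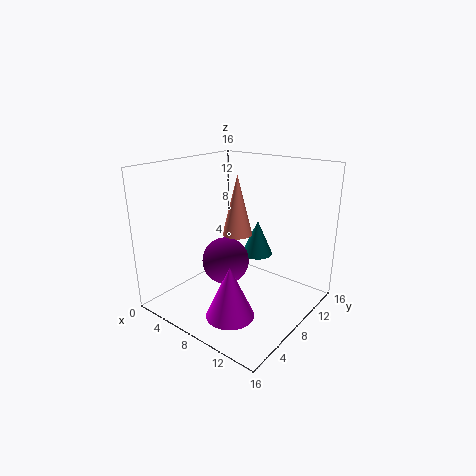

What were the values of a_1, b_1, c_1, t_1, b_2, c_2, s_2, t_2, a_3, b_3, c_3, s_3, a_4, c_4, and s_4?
a_1 = 6.5, b_1 = 14, c_1 = 3.5, t_1 = 4.5, b_2 = 3.5, c_2 = 1.5, s_2 = 2.5, t_2 = 5.5, a_3 = 9.5, b_3 = 6, c_3 = 9.5, s_3 = 1.5, a_4 = 4, c_4 = 3, s_4 = 3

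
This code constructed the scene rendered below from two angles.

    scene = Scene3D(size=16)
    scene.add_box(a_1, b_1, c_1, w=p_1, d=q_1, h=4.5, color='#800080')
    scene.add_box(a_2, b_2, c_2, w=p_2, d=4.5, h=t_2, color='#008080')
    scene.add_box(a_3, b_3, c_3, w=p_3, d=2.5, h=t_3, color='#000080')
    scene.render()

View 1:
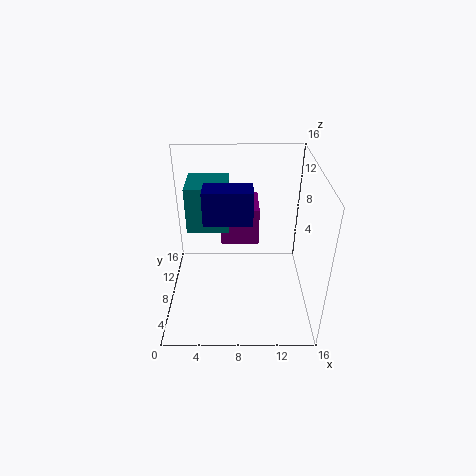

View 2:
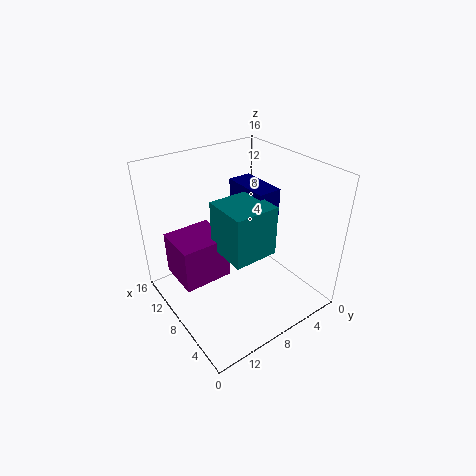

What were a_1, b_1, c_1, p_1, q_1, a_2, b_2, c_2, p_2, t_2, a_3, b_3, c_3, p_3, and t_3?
a_1 = 6, b_1 = 10.5, c_1 = 5.5, p_1 = 4.5, q_1 = 5, a_2 = 2.5, b_2 = 7.5, c_2 = 9, p_2 = 4.5, t_2 = 5, a_3 = 4.5, b_3 = 5.5, c_3 = 11, p_3 = 5, t_3 = 3.5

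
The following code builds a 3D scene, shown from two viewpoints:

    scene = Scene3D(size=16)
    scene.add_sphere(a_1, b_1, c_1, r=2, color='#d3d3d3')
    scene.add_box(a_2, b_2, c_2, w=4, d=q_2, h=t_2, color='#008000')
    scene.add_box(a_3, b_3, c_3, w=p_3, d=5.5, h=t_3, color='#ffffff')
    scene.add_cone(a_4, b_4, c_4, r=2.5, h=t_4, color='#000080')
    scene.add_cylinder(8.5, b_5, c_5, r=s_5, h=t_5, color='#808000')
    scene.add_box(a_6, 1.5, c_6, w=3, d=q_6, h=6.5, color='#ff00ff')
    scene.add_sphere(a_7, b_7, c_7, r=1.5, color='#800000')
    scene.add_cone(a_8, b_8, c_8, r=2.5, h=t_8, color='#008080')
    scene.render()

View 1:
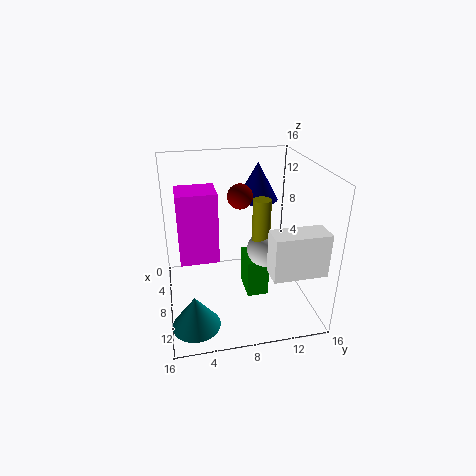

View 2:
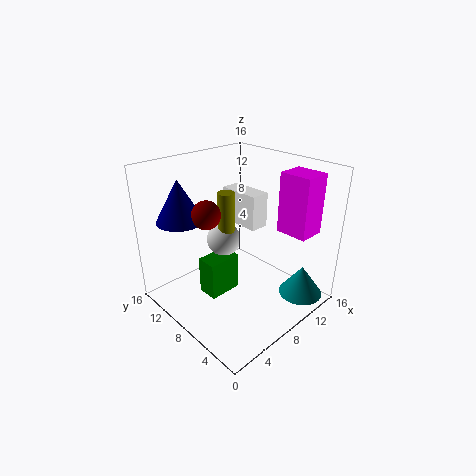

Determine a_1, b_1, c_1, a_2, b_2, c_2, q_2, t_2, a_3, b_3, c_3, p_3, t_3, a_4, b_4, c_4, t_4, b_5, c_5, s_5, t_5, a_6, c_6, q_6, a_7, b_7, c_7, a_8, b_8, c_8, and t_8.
a_1 = 8.5
b_1 = 11
c_1 = 6.5
a_2 = 5
b_2 = 9
c_2 = 0.5
q_2 = 2.5
t_2 = 4.5
a_3 = 12.5
b_3 = 10
c_3 = 6.5
p_3 = 2.5
t_3 = 4.5
a_4 = 3
b_4 = 11.5
c_4 = 10.5
t_4 = 4.5
b_5 = 10.5
c_5 = 7
s_5 = 1
t_5 = 5.5
a_6 = 11
c_6 = 9
q_6 = 3.5
a_7 = 4.5
b_7 = 9
c_7 = 11.5
a_8 = 13
b_8 = 2.5
c_8 = 1
t_8 = 3.5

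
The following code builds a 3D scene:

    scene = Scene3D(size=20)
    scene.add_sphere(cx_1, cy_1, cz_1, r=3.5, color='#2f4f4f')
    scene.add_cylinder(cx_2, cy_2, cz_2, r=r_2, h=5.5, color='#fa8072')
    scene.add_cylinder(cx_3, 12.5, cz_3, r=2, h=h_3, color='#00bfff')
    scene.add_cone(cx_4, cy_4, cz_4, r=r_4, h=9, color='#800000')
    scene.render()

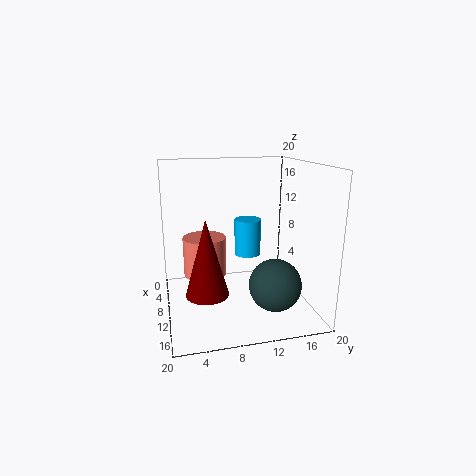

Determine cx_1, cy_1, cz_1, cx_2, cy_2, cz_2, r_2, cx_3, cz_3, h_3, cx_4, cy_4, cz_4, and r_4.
cx_1 = 14.5, cy_1 = 14, cz_1 = 4.5, cx_2 = 8.5, cy_2 = 5.5, cz_2 = 4.5, r_2 = 3, cx_3 = 6, cz_3 = 6, h_3 = 5.5, cx_4 = 17.5, cy_4 = 4.5, cz_4 = 6, r_4 = 2.5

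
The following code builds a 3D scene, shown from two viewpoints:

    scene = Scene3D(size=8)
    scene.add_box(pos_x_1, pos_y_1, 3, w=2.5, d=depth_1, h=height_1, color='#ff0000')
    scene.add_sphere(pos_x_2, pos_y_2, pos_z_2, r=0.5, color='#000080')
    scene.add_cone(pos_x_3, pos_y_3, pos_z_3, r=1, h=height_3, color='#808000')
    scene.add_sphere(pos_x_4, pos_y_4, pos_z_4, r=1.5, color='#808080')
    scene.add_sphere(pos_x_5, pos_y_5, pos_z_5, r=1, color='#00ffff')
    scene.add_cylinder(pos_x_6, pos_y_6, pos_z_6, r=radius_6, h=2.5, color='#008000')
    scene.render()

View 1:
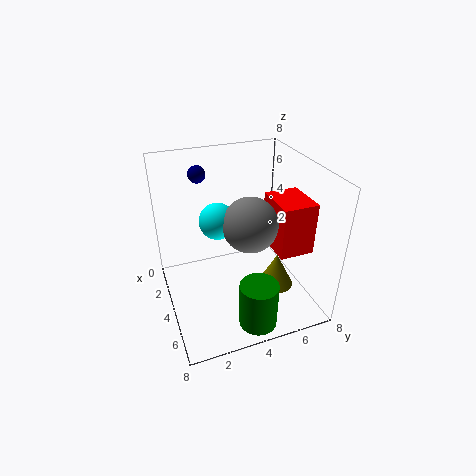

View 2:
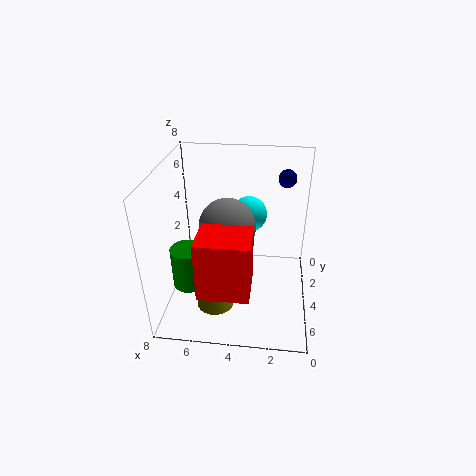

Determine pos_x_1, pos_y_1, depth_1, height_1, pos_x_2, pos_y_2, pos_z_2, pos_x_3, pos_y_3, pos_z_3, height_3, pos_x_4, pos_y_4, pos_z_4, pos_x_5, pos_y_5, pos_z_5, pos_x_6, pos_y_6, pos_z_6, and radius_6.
pos_x_1 = 3
pos_y_1 = 6
depth_1 = 2
height_1 = 3
pos_x_2 = 1.5
pos_y_2 = 2.5
pos_z_2 = 7
pos_x_3 = 5
pos_y_3 = 6
pos_z_3 = 1
height_3 = 2
pos_x_4 = 4.5
pos_y_4 = 4.5
pos_z_4 = 5
pos_x_5 = 3.5
pos_y_5 = 3
pos_z_5 = 5
pos_x_6 = 7
pos_y_6 = 4
pos_z_6 = 0.5
radius_6 = 1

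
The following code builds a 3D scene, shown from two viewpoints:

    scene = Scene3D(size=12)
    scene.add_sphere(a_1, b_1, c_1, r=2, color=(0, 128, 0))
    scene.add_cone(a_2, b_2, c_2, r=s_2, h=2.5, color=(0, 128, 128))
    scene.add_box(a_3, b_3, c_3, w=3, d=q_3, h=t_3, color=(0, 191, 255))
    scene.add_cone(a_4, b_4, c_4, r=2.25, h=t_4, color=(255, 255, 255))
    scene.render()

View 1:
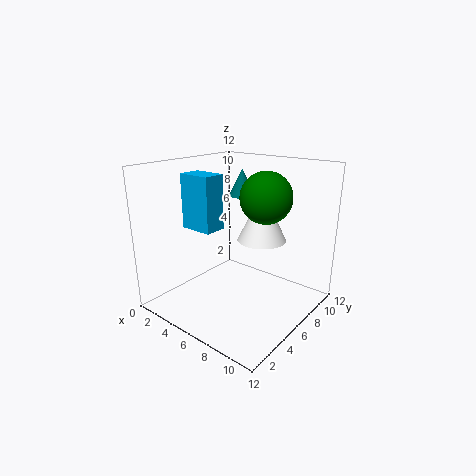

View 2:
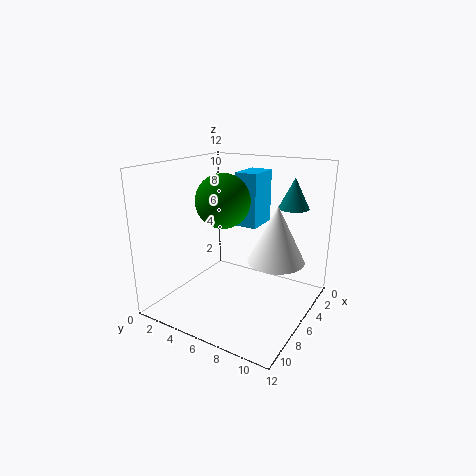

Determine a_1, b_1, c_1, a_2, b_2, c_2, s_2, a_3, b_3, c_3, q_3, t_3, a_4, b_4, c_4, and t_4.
a_1 = 8.5
b_1 = 6.25
c_1 = 9.75
a_2 = 3.5
b_2 = 9.75
c_2 = 8.5
s_2 = 1.25
a_3 = 1
b_3 = 4.5
c_3 = 6.25
q_3 = 2
t_3 = 4.75
a_4 = 6
b_4 = 9.5
c_4 = 4.75
t_4 = 4.5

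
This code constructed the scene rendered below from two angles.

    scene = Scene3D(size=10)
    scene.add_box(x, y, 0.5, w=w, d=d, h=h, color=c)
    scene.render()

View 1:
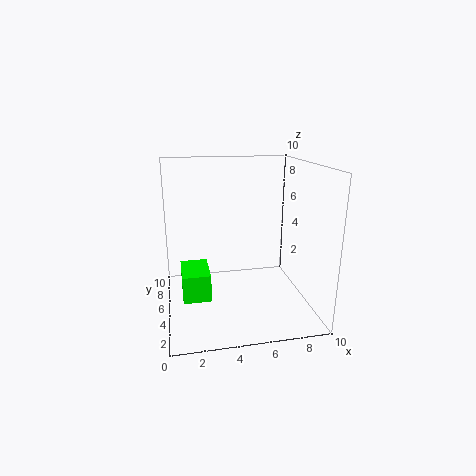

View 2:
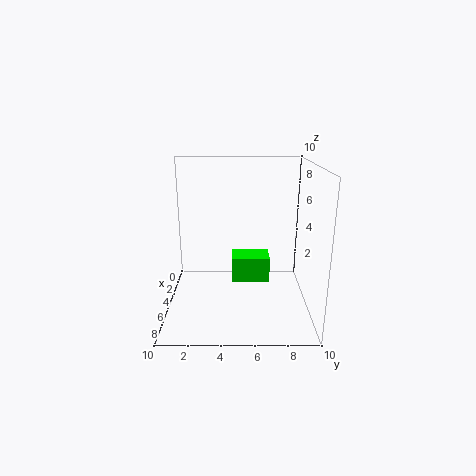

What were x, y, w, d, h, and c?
x = 1; y = 4.5; w = 2; d = 3; h = 2; c = 'lime'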